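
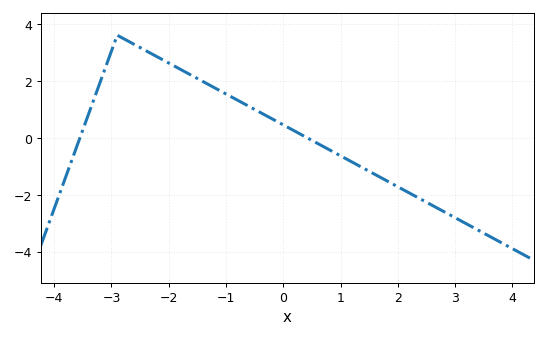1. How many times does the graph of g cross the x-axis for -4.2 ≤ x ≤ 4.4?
2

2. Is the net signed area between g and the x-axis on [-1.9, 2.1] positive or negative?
positive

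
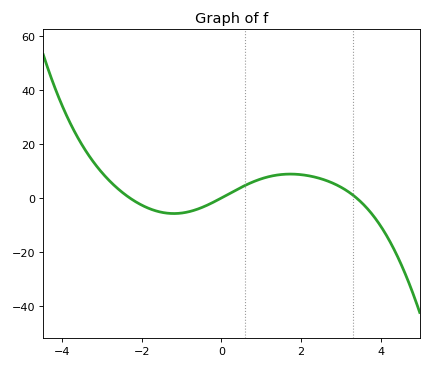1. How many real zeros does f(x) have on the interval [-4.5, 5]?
3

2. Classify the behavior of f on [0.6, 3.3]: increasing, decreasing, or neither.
neither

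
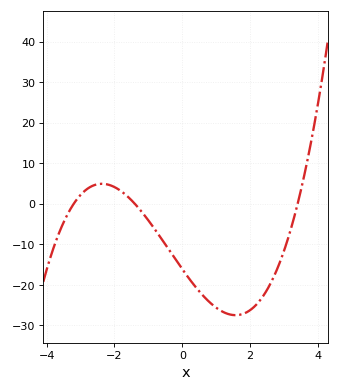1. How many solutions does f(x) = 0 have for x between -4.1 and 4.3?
3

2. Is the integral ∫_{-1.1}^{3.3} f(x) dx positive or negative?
negative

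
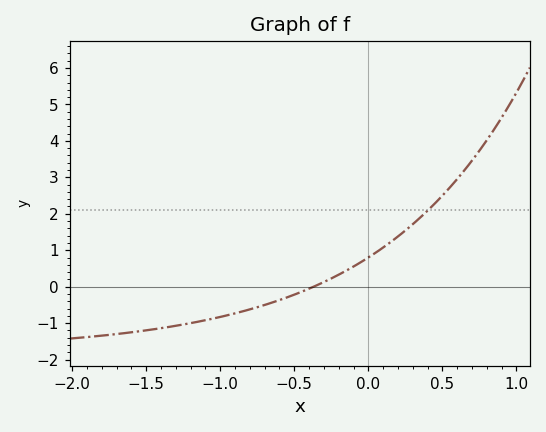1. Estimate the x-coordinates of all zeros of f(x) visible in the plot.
-0.35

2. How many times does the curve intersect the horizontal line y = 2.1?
1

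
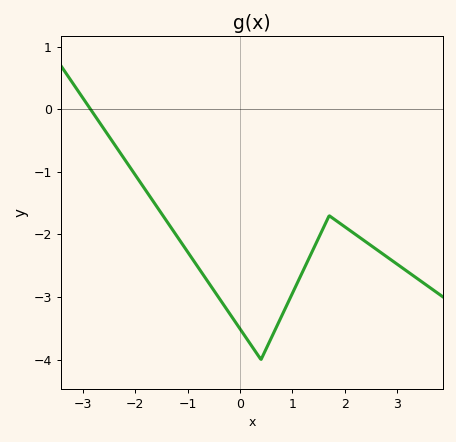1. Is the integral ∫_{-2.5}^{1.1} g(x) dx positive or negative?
negative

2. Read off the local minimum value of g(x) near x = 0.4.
-4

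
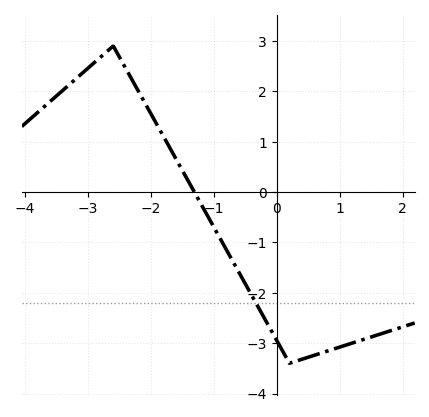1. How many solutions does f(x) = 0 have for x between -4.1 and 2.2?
1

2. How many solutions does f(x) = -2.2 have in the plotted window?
1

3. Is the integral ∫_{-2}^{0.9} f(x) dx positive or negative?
negative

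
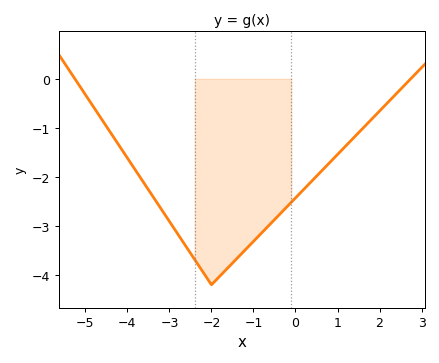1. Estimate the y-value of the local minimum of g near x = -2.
-4.2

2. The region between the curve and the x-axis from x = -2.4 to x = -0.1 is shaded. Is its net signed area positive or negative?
negative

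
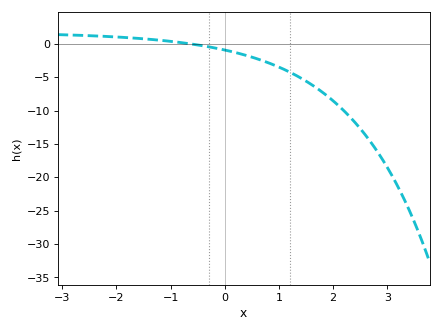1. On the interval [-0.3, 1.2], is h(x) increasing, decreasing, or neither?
decreasing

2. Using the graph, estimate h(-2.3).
1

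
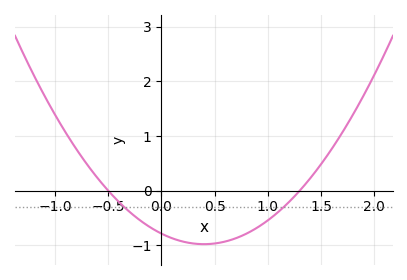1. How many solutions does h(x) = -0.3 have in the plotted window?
2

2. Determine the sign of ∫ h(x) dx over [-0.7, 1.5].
negative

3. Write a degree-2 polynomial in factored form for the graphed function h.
y = 1.21(x + 0.5)(x - 1.3)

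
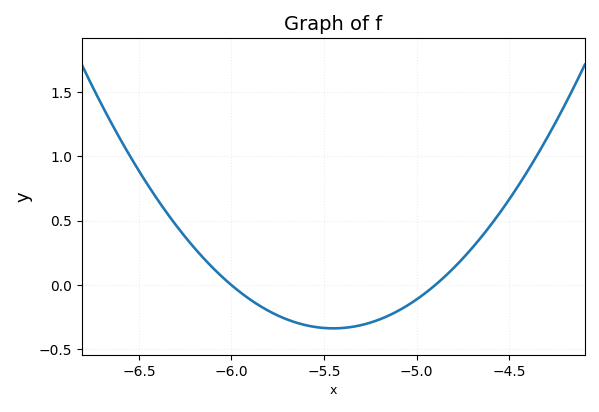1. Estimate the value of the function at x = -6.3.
0.466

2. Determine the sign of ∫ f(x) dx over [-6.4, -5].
negative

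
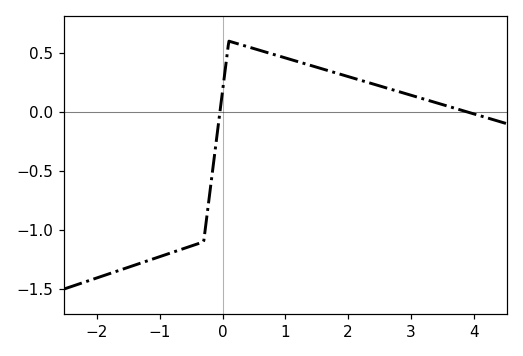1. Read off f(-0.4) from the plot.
-1.12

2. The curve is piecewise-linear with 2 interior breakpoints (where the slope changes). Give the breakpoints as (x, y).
(-0.3, -1.1); (0.1, 0.6)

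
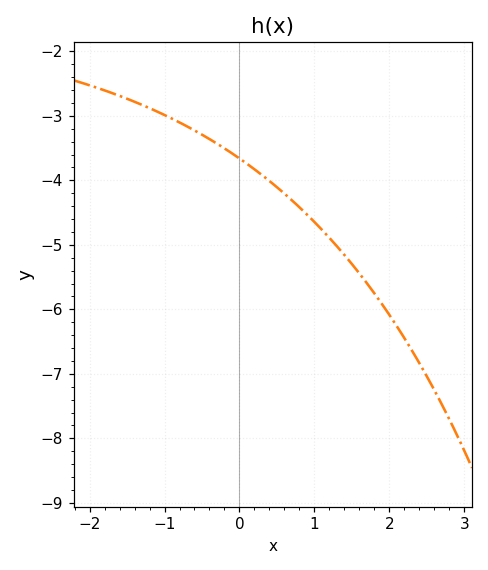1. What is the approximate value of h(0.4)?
-4.01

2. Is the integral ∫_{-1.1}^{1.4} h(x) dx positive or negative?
negative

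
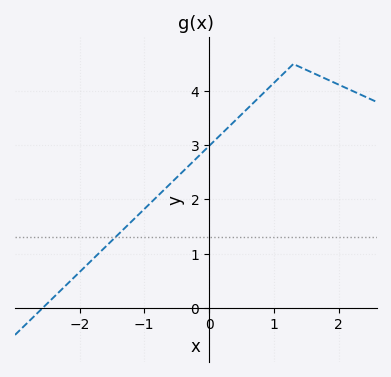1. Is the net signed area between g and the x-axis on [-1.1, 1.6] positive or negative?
positive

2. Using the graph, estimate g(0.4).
3.5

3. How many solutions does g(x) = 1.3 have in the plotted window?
1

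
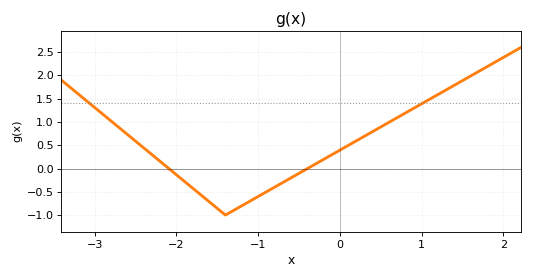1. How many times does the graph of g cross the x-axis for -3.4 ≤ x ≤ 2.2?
2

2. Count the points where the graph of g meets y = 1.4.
2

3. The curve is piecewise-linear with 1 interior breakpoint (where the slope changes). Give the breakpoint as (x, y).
(-1.4, -1)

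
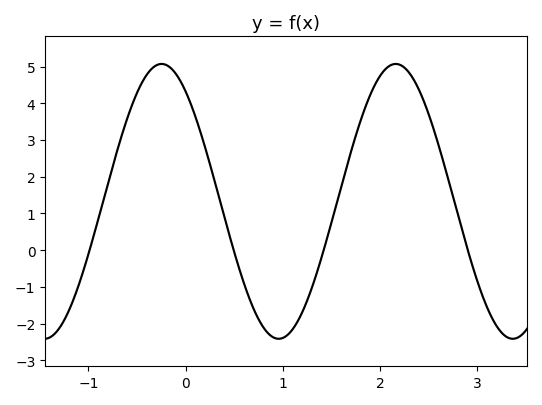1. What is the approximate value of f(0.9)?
-2.37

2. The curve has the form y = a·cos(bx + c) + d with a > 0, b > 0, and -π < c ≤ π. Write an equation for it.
y = 3.74cos(2.61x + 0.642) + 1.33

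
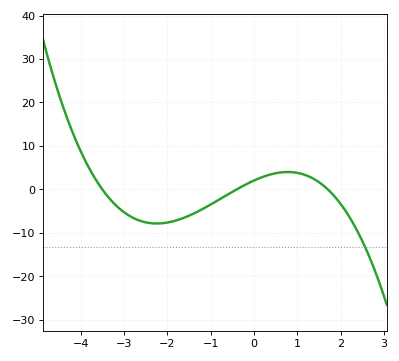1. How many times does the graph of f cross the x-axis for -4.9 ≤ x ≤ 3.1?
3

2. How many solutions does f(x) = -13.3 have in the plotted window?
1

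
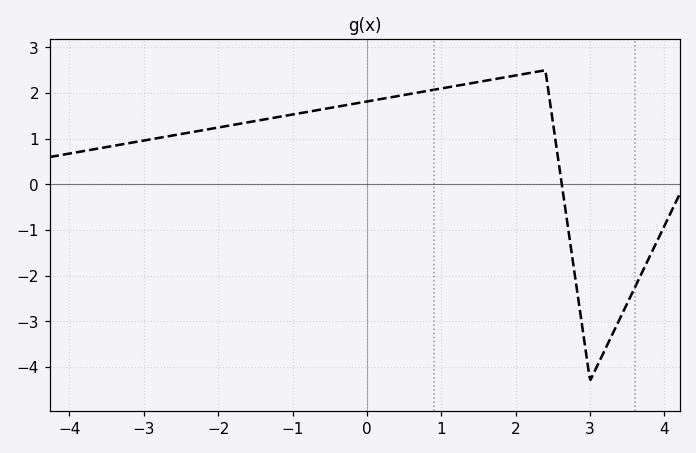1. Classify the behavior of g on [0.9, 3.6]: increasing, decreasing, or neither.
neither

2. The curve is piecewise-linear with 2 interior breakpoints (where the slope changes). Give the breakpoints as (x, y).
(2.4, 2.5); (3, -4.3)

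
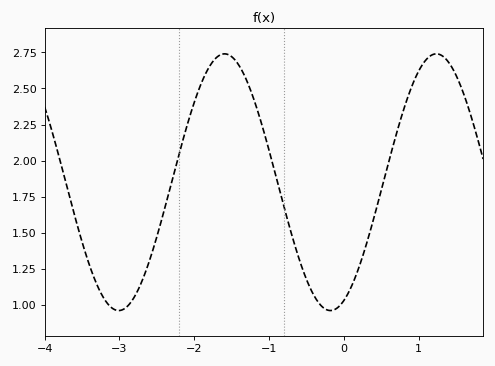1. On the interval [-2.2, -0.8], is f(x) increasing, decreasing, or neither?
neither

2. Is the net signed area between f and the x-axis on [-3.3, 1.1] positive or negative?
positive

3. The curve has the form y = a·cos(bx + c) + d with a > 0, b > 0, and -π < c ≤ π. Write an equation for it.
y = 0.89cos(2.2x - 2.7) + 1.85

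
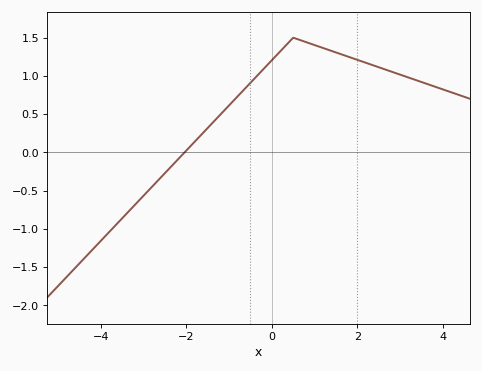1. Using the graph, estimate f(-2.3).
-0.15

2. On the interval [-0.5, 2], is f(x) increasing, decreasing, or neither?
neither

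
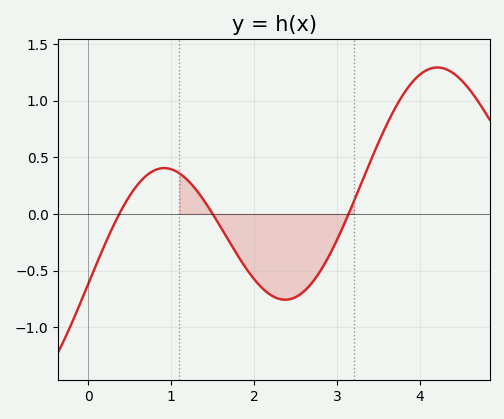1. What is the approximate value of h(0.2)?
-0.273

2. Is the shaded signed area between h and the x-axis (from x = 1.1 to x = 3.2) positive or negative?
negative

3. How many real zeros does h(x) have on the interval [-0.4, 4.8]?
3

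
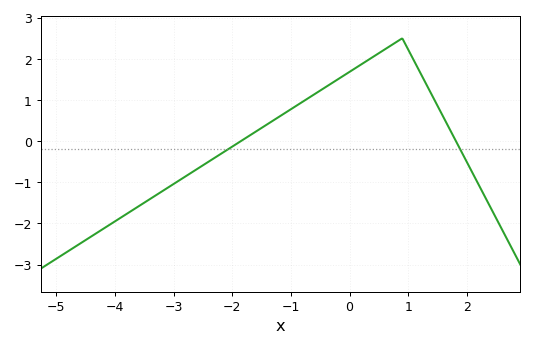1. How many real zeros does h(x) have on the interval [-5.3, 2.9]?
2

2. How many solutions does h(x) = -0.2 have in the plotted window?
2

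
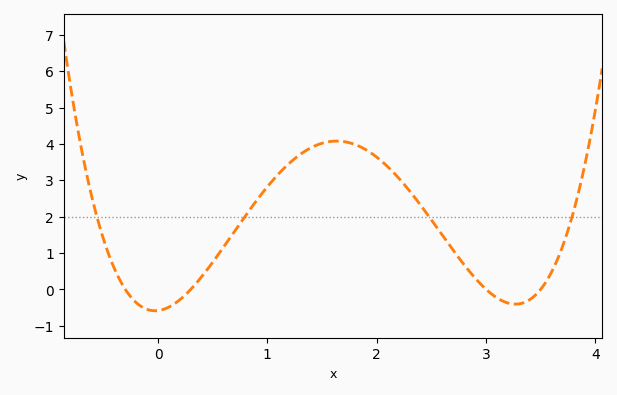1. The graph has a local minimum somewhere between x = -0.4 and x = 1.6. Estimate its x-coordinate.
0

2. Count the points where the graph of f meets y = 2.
4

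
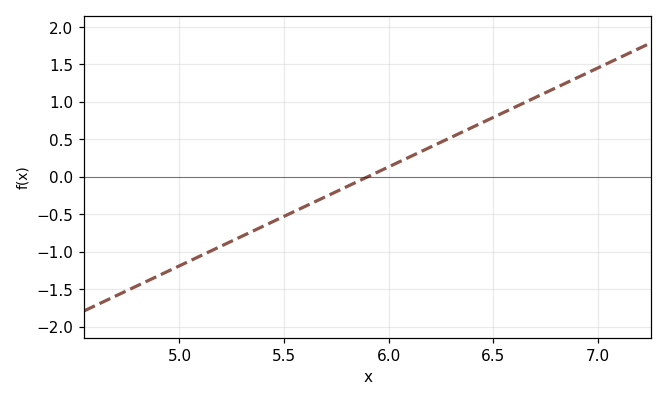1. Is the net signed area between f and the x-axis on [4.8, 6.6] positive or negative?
negative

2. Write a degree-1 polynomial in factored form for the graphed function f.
y = 1.32(x - 5.9)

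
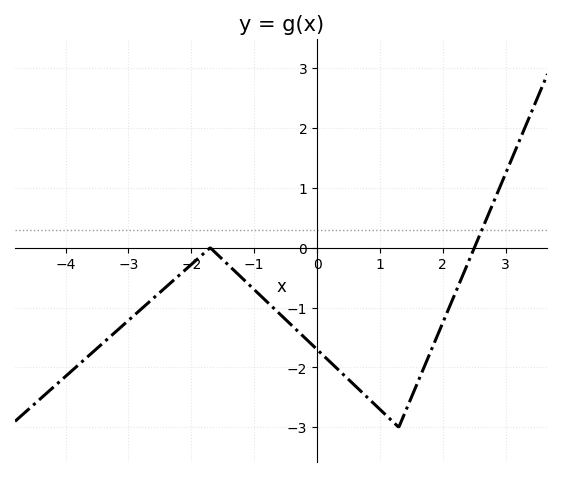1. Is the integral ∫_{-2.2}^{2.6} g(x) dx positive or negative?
negative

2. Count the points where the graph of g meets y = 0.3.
1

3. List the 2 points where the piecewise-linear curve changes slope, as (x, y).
(-1.7, 0); (1.3, -3)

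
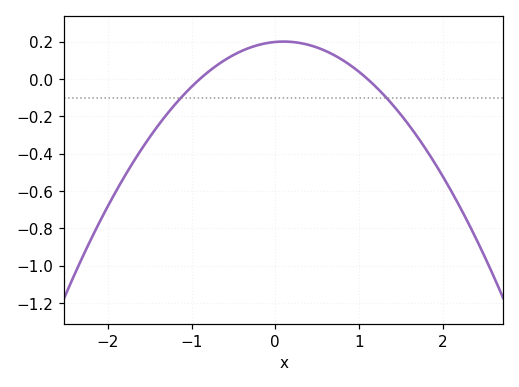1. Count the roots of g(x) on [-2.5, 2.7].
2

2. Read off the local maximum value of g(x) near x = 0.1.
0.2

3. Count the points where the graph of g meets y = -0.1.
2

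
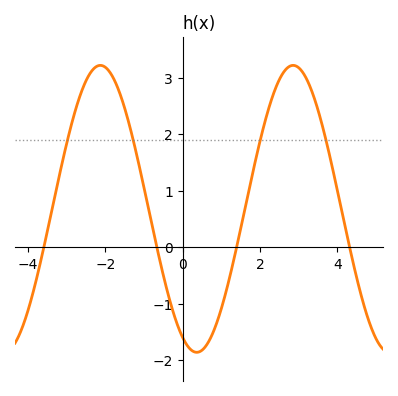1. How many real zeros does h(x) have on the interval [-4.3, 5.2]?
4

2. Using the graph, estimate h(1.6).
0.6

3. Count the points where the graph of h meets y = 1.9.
4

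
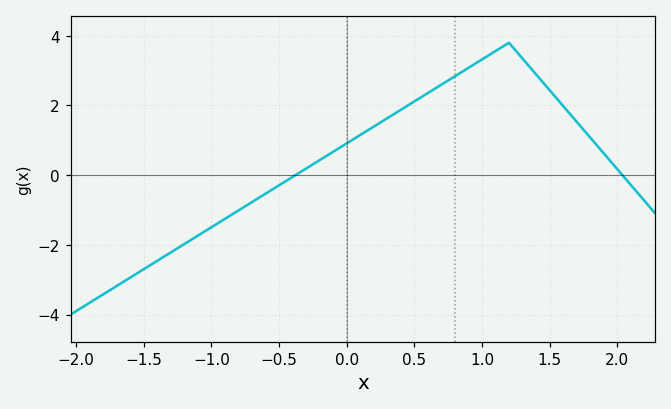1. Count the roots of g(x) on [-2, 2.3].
2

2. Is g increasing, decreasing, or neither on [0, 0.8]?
increasing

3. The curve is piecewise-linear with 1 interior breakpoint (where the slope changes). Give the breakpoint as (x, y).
(1.2, 3.8)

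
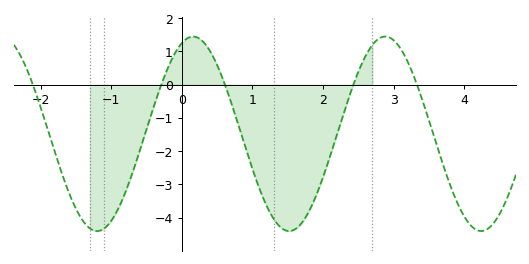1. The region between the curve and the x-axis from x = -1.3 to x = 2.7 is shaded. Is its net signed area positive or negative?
negative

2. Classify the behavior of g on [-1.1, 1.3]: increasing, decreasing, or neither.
neither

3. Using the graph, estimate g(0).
1.24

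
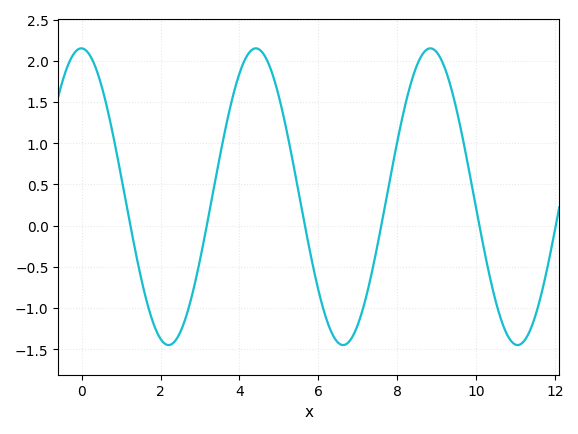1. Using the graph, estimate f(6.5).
-1.4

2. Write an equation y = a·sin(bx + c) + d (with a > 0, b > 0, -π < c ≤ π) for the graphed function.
y = 1.8sin(1.4x + 1.6) + 0.35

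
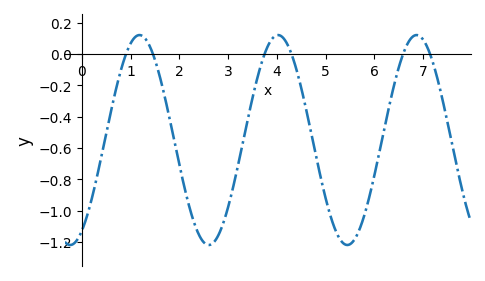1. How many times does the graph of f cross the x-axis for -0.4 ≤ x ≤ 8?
6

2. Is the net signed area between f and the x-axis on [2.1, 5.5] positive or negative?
negative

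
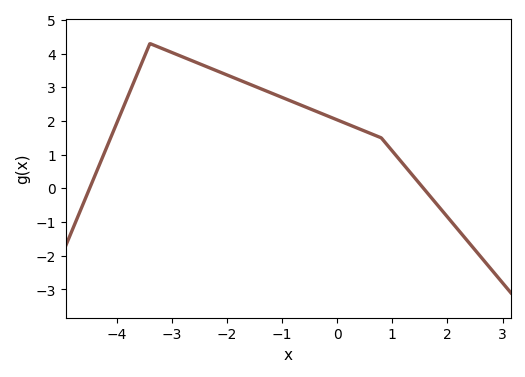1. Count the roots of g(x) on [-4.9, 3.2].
2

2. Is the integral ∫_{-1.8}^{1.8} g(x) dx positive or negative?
positive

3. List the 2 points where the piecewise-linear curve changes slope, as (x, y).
(-3.4, 4.3); (0.8, 1.5)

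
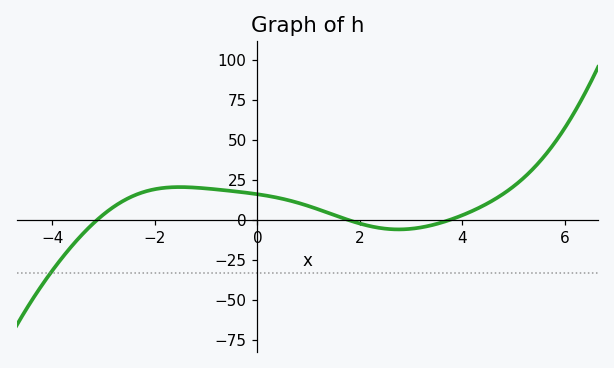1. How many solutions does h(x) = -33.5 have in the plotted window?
1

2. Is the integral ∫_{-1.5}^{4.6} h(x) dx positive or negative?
positive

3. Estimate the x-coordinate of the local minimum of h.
2.8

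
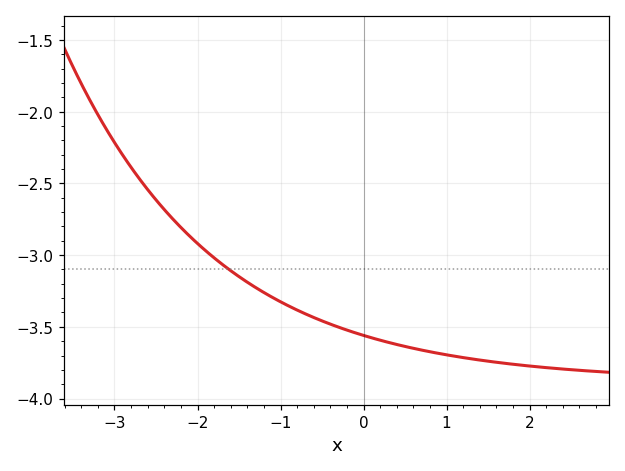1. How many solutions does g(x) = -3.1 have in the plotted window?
1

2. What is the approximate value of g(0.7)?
-3.66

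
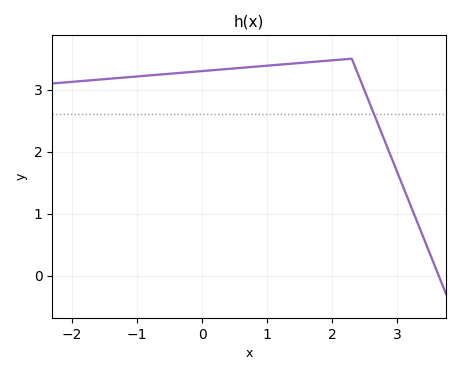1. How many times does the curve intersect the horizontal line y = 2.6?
1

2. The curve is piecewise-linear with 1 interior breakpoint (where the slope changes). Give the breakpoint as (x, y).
(2.3, 3.5)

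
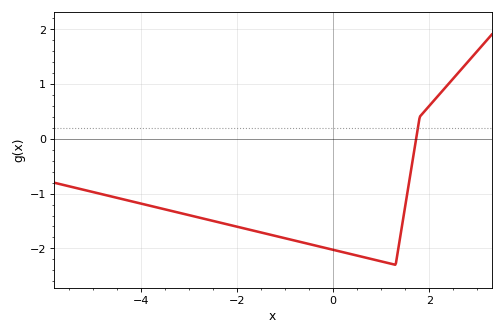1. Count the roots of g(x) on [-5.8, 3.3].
1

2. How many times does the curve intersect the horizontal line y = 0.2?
1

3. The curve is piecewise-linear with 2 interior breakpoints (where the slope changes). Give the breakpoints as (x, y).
(1.3, -2.3); (1.8, 0.4)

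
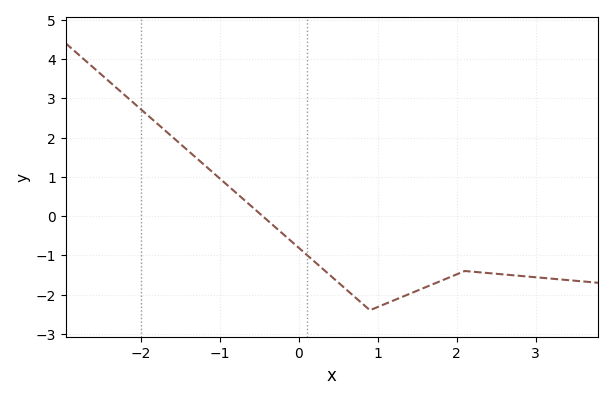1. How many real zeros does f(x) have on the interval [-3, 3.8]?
1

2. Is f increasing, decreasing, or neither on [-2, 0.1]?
decreasing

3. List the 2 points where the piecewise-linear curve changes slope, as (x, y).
(0.9, -2.4); (2.1, -1.4)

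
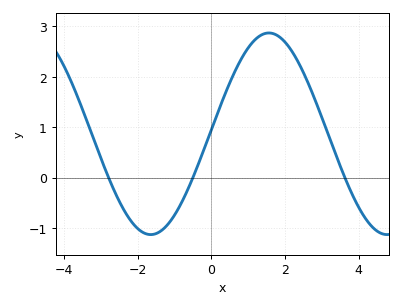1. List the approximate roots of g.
-2.8, -0.6, 3.6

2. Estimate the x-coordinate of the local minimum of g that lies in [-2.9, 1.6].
-1.6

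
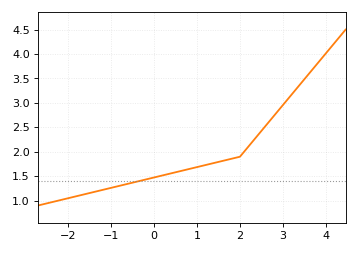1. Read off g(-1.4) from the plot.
1.2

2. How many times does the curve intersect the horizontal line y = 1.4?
1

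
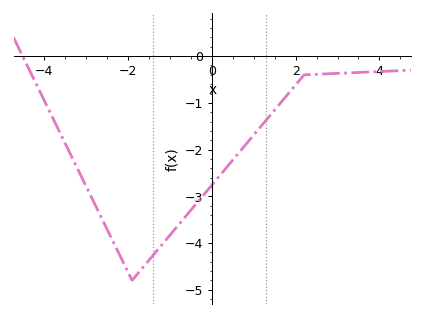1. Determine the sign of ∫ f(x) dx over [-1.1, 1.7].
negative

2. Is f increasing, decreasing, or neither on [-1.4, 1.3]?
increasing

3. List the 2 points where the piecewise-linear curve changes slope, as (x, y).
(-1.9, -4.8); (2.2, -0.4)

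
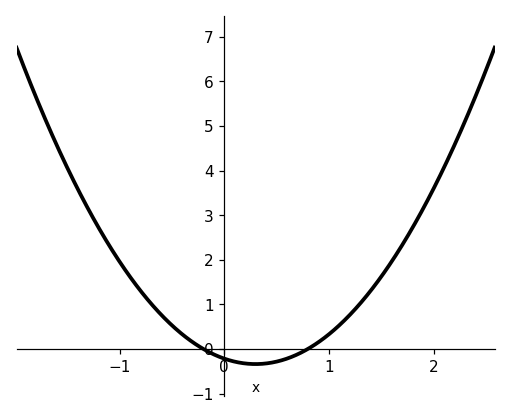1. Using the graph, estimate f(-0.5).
0.53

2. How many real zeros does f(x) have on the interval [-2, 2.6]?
2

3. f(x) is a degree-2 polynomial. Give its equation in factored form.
y = 1.36(x + 0.2)(x - 0.8)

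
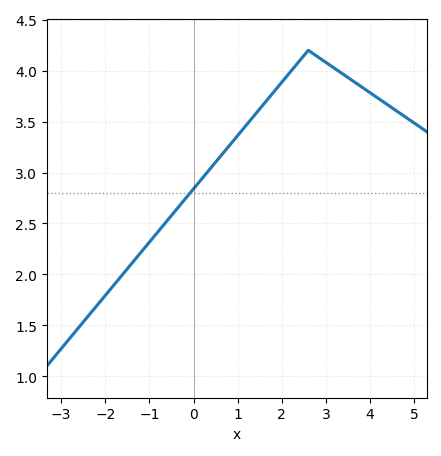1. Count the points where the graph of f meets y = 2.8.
1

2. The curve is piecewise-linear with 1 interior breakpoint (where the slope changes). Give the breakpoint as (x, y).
(2.6, 4.2)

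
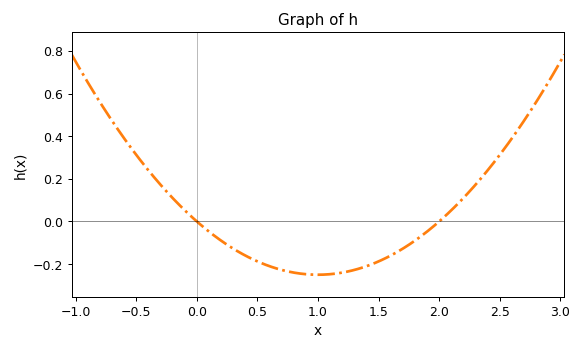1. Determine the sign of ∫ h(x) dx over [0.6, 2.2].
negative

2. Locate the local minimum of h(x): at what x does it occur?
1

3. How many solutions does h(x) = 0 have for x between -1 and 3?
2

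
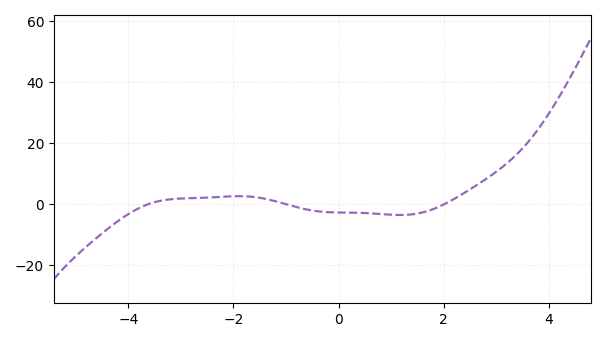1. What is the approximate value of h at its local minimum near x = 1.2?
-4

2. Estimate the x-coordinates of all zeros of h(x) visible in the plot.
-3.6, -1, 2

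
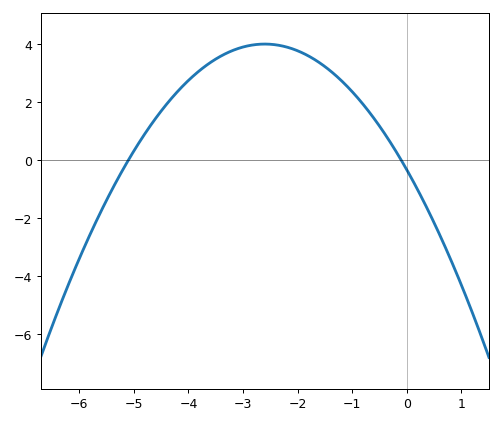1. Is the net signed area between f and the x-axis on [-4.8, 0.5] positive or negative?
positive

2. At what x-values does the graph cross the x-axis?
-5, -0.2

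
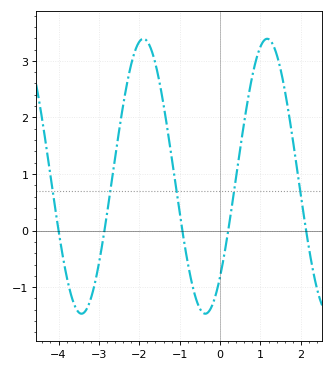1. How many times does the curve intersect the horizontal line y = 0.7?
5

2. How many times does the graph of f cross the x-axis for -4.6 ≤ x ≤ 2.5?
5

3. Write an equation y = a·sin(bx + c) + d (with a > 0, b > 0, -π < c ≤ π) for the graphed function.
y = 2.43sin(2.05x - 0.82) + 0.96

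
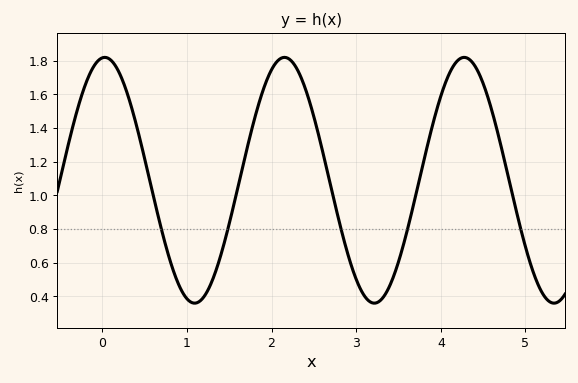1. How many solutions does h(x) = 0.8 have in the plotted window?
5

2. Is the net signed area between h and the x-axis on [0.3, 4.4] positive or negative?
positive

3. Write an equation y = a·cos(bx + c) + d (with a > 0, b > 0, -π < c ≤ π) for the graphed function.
y = 0.73cos(3x - 0.09) + 1.09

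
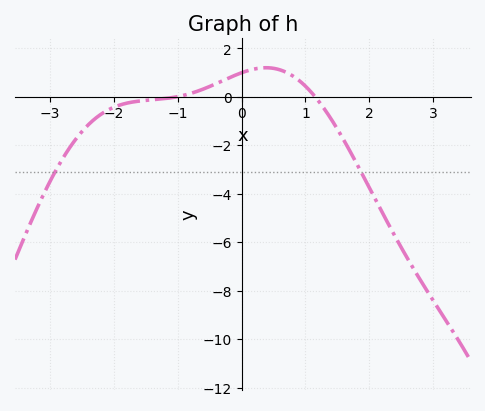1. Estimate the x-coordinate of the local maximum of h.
0.4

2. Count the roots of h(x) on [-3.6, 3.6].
2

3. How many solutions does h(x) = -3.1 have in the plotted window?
2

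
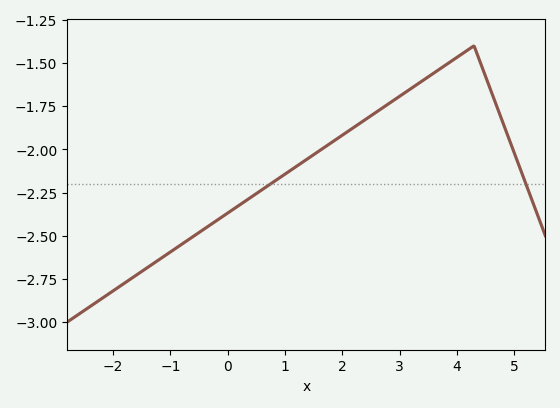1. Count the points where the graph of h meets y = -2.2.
2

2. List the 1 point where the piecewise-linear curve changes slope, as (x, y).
(4.3, -1.4)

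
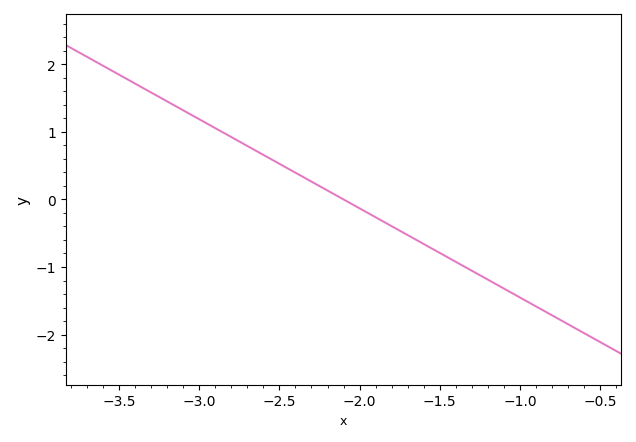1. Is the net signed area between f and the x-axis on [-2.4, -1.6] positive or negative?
negative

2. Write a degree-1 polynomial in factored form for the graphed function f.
y = -1.32(x + 2.1)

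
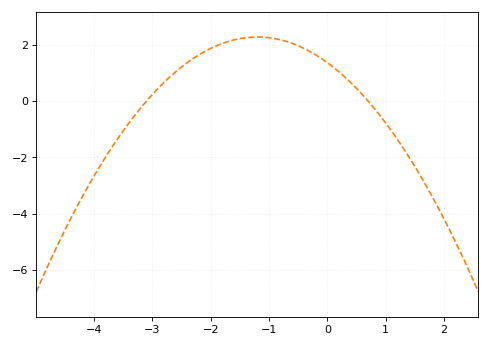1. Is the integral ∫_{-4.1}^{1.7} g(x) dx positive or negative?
positive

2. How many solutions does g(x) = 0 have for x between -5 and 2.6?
2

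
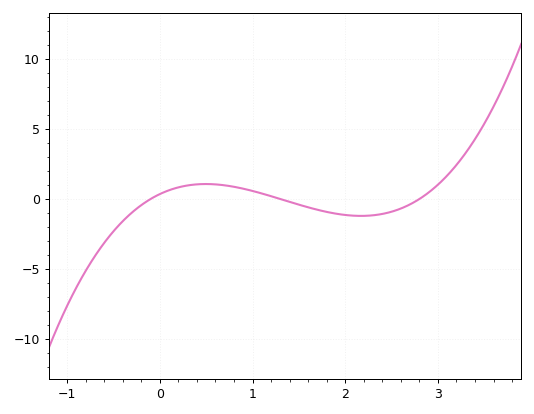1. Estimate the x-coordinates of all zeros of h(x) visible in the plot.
-0.1, 1.3, 2.8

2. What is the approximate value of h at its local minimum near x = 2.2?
-1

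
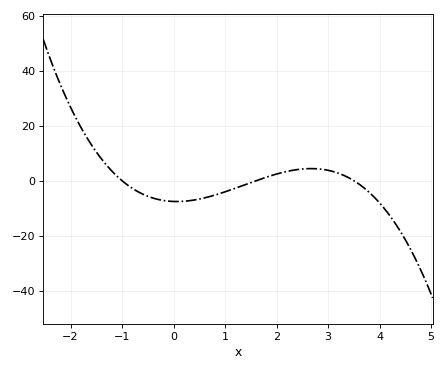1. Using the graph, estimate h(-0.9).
-2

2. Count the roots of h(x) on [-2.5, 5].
3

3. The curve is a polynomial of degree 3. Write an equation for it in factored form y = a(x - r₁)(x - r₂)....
y = -1.35(x + 1)(x - 1.6)(x - 3.5)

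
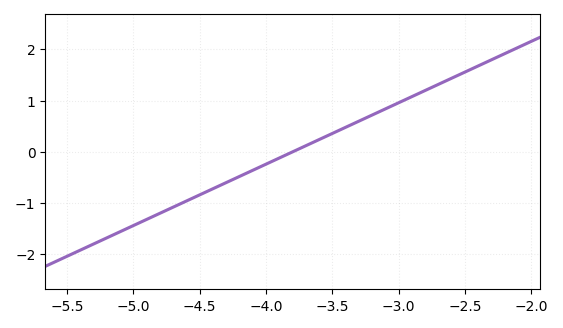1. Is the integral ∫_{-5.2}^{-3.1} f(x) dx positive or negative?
negative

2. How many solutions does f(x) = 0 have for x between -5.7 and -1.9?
1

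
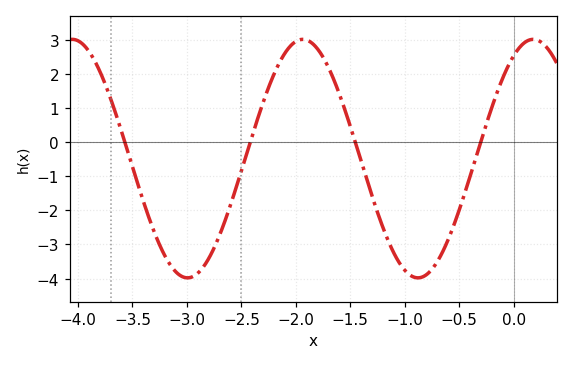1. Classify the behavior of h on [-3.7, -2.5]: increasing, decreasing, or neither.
neither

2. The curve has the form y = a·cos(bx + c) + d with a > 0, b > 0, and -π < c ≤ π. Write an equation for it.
y = 3.5cos(2.97x - 0.532) - 0.48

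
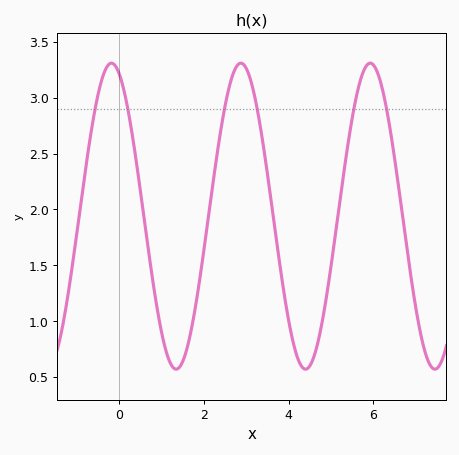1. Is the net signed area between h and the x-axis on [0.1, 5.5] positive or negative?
positive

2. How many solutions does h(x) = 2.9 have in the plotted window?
6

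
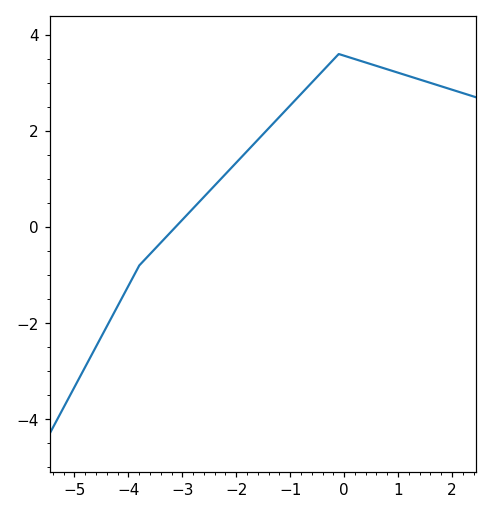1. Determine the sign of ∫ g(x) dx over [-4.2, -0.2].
positive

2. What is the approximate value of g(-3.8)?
-0.8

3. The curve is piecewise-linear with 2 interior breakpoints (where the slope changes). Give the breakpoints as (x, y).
(-3.8, -0.8); (-0.1, 3.6)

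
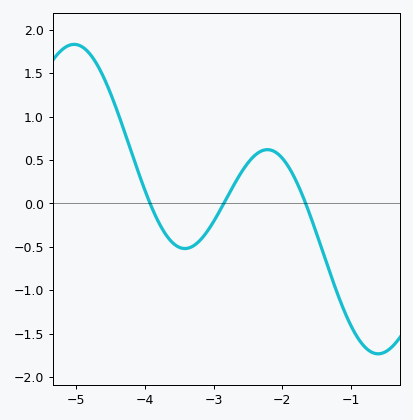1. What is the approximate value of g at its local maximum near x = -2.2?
0.6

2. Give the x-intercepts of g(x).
-3.9, -2.9, -1.7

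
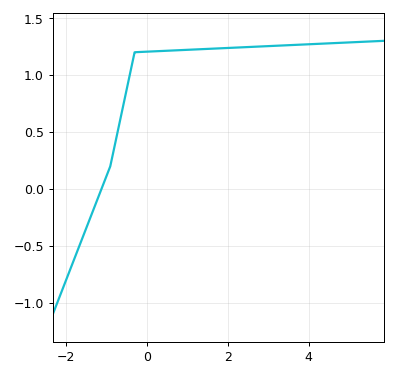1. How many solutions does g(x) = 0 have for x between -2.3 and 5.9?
1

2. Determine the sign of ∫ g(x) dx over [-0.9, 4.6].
positive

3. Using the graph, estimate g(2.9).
1.25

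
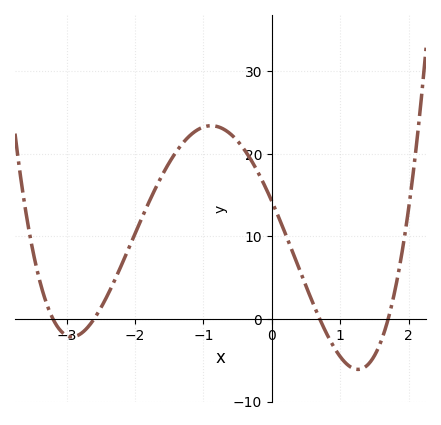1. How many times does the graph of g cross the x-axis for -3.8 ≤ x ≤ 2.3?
4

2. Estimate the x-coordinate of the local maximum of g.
-0.888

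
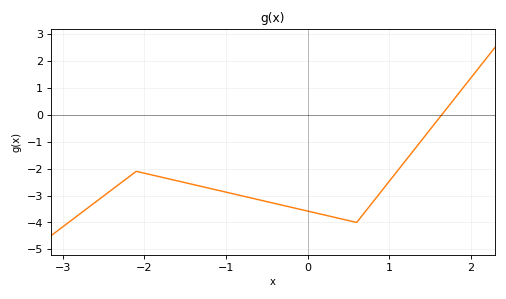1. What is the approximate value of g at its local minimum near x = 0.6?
-4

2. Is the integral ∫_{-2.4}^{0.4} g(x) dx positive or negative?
negative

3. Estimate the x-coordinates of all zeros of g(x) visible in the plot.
1.6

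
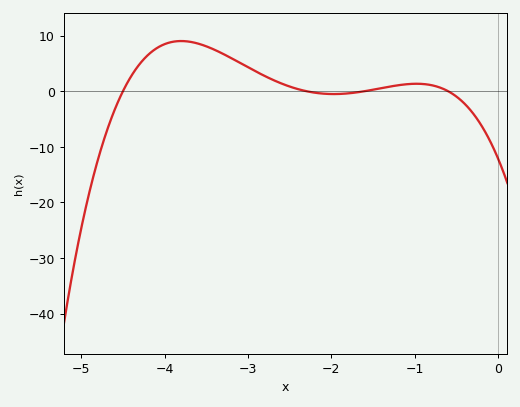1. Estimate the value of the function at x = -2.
-0.512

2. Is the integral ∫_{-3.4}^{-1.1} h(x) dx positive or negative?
positive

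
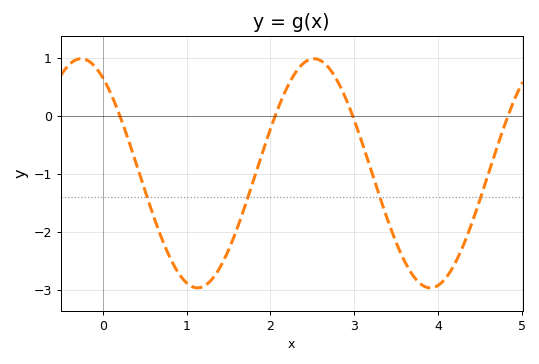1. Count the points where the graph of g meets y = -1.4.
4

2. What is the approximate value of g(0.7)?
-2.1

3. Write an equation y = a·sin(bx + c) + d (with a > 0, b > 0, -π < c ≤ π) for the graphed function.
y = 1.97sin(2.3x + 2.2) - 0.99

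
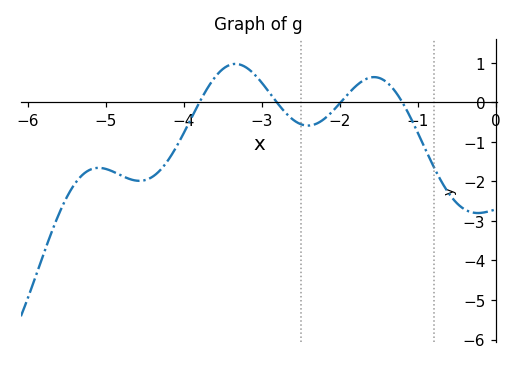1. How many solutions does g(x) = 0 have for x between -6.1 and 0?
4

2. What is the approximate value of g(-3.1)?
0.7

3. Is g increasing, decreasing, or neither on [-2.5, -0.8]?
neither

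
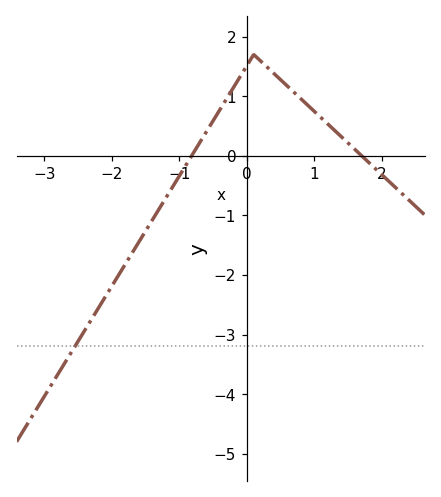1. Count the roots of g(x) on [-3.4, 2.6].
2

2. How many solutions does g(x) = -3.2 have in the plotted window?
1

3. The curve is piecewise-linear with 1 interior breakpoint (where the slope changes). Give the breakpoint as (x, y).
(0.1, 1.7)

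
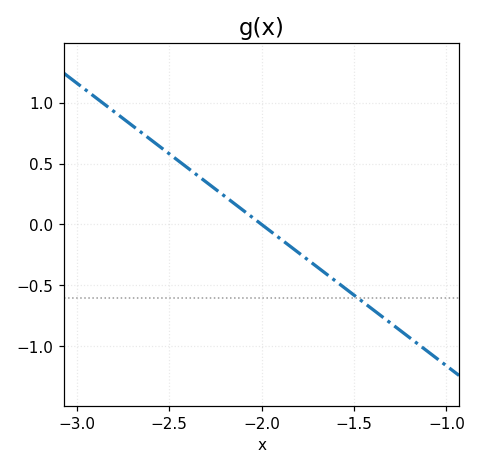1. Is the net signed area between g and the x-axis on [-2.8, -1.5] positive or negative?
positive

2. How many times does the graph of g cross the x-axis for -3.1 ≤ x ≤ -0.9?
1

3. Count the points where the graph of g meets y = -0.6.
1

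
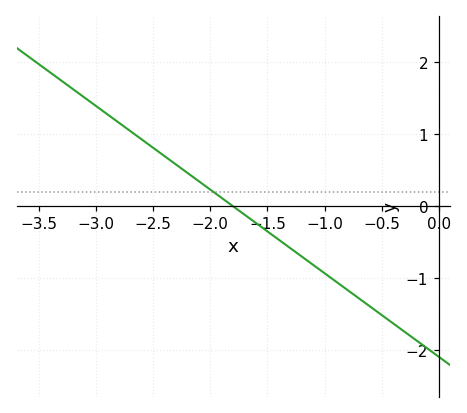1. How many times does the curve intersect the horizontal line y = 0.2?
1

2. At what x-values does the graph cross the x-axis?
-1.8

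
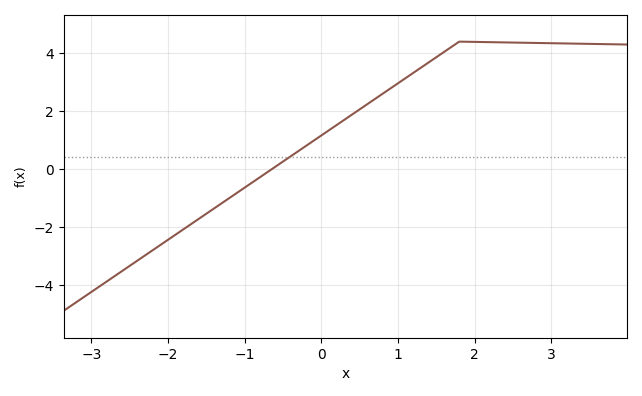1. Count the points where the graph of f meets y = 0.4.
1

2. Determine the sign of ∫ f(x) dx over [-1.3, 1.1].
positive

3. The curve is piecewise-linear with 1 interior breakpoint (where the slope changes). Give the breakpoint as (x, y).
(1.8, 4.4)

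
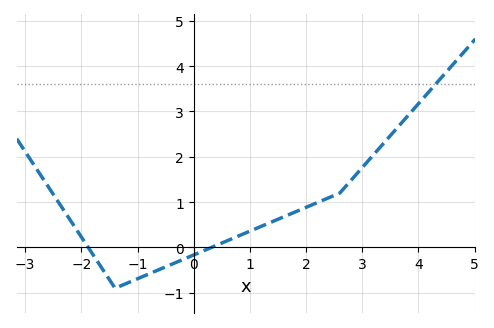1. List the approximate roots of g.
-1.88, 0.314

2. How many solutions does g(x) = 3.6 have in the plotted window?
1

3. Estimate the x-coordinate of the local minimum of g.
-1.4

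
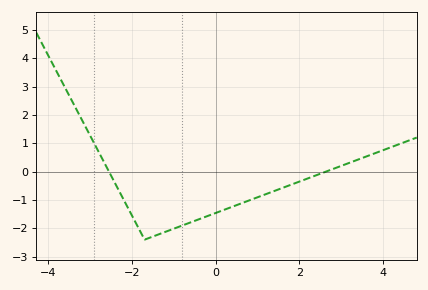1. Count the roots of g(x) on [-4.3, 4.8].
2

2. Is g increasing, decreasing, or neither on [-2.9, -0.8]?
neither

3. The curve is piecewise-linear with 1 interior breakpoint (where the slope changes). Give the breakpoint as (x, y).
(-1.7, -2.4)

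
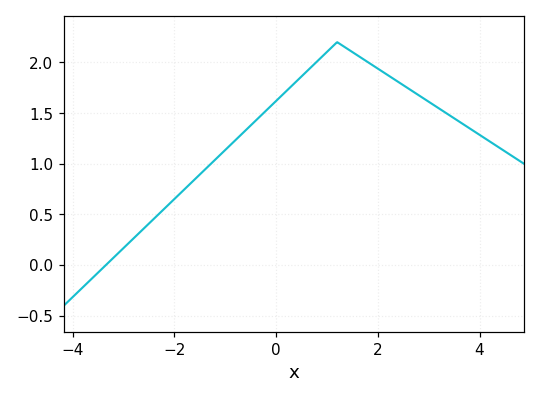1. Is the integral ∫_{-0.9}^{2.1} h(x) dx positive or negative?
positive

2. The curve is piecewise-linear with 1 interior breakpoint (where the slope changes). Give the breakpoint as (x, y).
(1.2, 2.2)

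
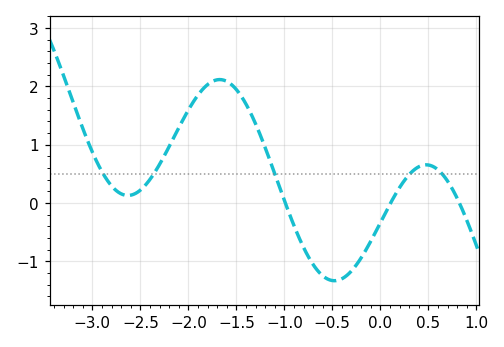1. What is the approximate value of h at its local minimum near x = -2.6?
0.1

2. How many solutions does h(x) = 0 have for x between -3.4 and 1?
3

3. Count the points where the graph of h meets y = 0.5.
5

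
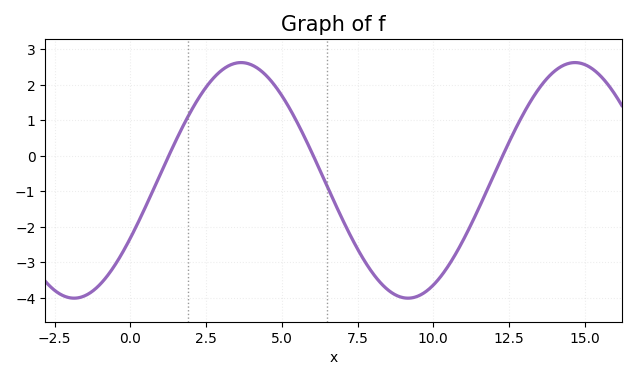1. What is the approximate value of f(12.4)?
0.206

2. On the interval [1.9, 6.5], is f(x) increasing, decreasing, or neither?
neither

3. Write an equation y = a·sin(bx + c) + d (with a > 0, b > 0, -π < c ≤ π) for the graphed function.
y = 3.32sin(0.57x - 0.512) - 0.69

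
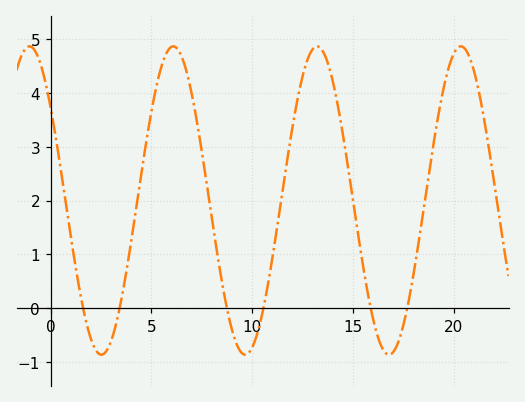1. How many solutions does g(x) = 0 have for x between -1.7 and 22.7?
6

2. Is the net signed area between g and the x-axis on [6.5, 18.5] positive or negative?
positive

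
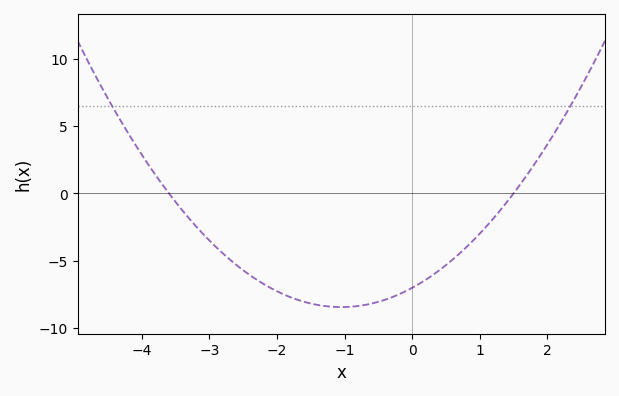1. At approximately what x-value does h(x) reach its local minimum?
-1.05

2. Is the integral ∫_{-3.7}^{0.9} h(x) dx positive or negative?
negative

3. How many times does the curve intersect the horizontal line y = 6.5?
2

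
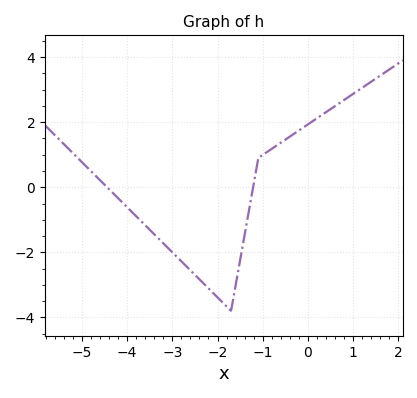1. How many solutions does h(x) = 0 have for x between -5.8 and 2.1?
2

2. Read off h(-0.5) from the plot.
1.46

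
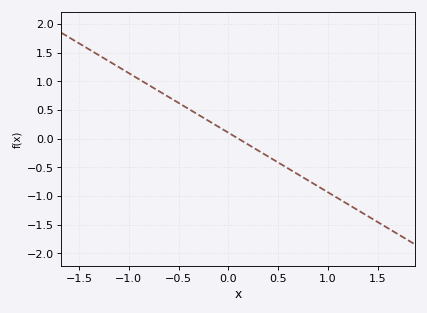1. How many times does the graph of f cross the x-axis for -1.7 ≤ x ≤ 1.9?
1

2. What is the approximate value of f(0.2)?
-0.1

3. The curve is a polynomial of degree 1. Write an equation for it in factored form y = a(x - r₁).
y = -1.04(x - 0.1)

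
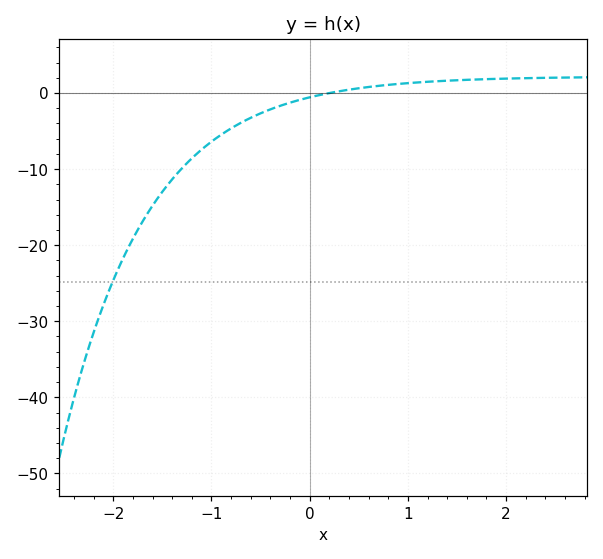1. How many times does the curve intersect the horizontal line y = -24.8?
1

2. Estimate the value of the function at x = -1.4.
-11.3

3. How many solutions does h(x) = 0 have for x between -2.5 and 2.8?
1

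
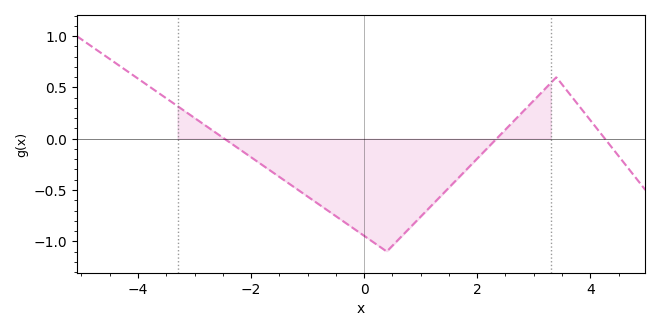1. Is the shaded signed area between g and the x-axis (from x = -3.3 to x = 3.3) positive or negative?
negative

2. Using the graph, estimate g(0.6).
-1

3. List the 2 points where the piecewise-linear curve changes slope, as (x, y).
(0.4, -1.1); (3.4, 0.6)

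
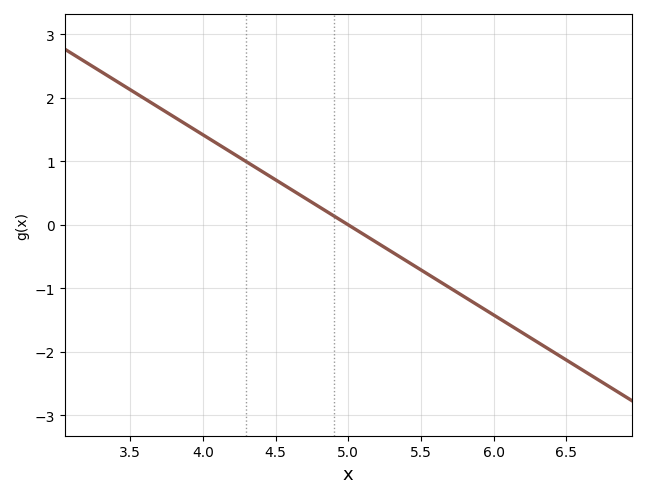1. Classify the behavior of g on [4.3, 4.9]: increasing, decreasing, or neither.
decreasing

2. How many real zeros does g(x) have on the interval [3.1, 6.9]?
1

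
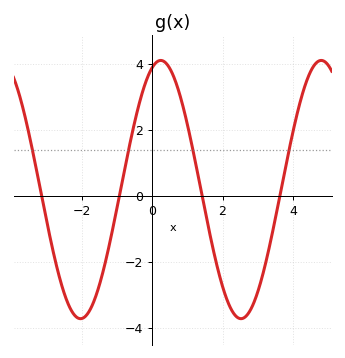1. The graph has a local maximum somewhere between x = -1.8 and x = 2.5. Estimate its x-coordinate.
0.2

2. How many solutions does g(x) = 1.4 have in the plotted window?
4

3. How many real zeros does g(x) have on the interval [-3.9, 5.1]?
4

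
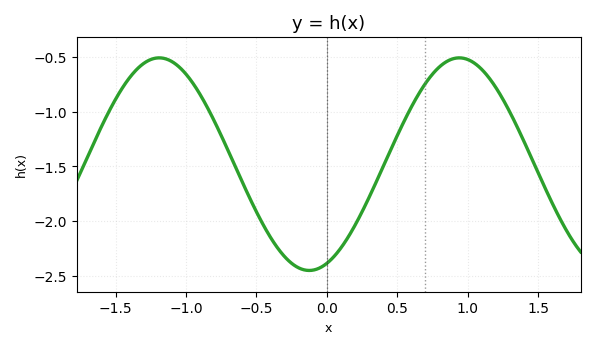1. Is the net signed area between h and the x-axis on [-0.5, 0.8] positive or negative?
negative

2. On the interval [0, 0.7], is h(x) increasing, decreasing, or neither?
increasing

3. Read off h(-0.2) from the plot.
-2.45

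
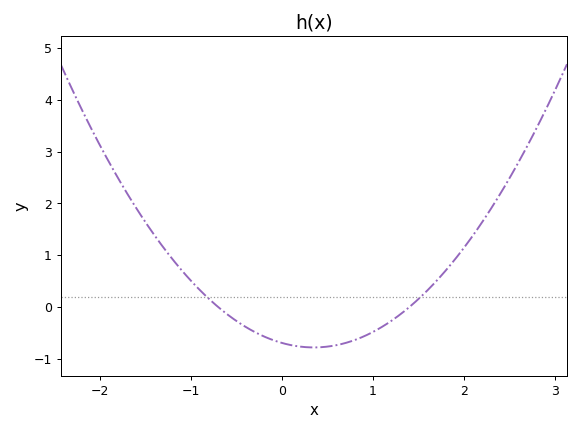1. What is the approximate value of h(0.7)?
-0.696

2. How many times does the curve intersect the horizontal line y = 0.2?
2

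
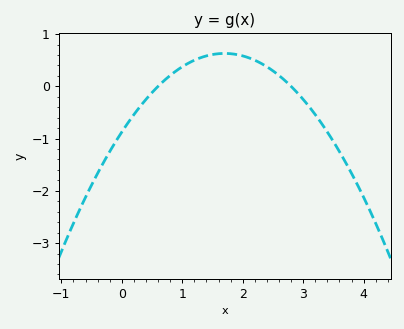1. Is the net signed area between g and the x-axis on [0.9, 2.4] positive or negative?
positive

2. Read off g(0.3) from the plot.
-0.39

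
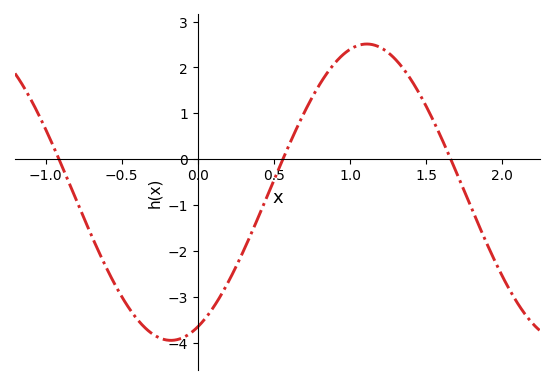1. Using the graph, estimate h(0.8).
1.6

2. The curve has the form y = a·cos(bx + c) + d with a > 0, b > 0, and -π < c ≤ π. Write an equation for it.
y = 3.23cos(2.4x - 2.7) - 0.72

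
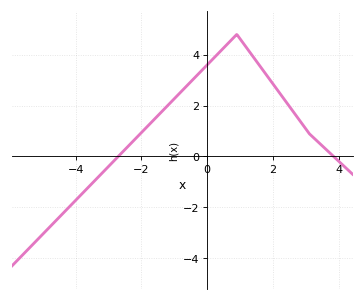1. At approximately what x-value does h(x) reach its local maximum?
1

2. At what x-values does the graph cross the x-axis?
-2.8, 3.8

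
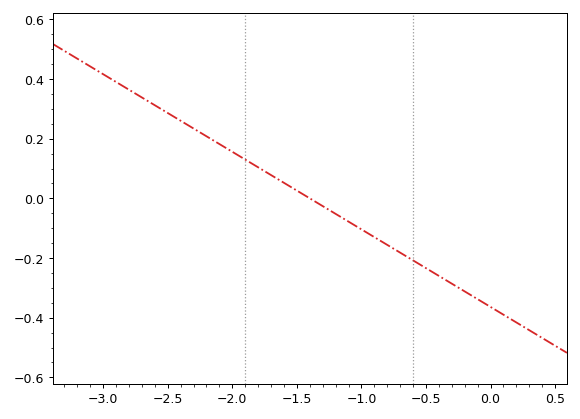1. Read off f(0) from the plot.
-0.36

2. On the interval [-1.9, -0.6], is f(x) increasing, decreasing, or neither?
decreasing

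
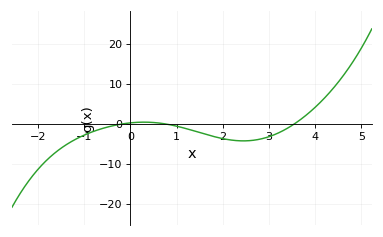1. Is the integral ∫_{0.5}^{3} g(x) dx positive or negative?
negative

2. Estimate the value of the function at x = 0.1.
0.275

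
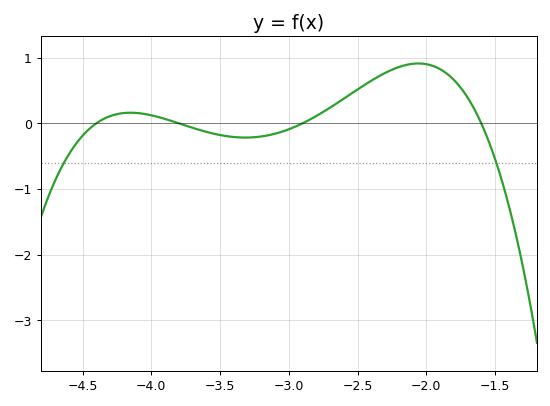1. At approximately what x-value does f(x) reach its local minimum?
-3.32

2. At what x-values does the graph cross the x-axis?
-4.4, -3.8, -2.9, -1.6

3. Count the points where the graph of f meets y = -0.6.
2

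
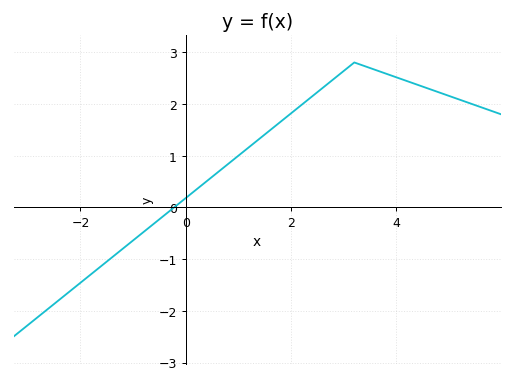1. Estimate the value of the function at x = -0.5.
-0.23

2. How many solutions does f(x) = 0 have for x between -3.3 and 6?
1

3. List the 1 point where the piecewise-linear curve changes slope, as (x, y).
(3.2, 2.8)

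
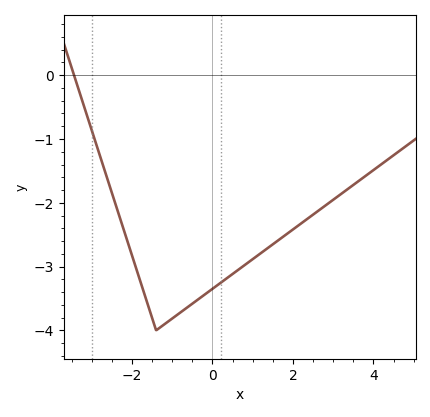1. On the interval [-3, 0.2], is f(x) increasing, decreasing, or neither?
neither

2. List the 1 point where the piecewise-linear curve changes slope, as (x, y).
(-1.4, -4)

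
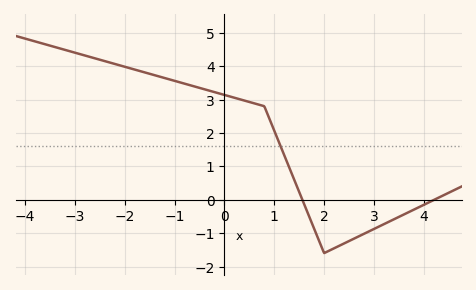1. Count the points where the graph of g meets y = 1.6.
1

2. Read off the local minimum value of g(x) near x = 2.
-1.6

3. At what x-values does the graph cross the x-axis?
1.6, 4.2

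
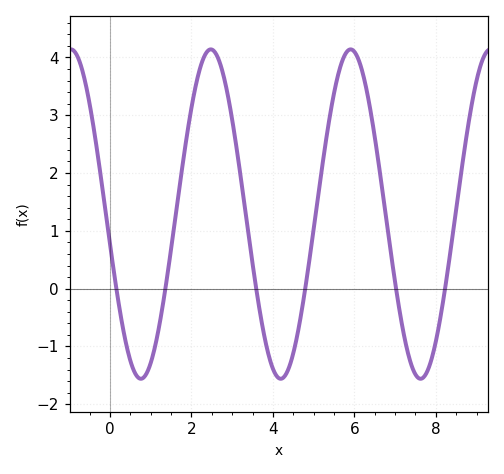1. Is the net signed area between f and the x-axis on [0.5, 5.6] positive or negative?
positive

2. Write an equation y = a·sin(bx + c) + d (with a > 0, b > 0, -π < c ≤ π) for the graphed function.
y = 2.85sin(1.8x - 3) + 1.29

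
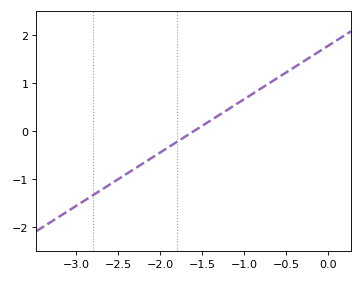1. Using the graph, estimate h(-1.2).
0.444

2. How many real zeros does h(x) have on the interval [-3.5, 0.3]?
1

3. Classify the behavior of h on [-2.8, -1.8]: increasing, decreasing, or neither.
increasing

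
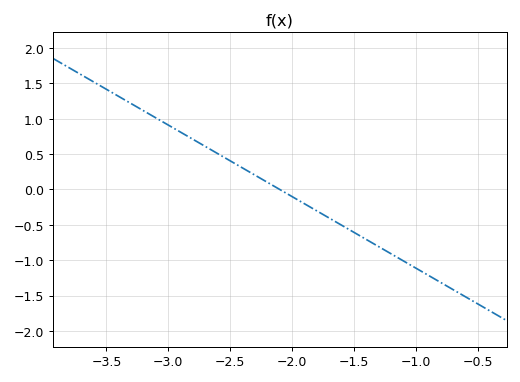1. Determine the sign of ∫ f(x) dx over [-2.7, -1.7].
positive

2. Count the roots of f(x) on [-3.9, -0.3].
1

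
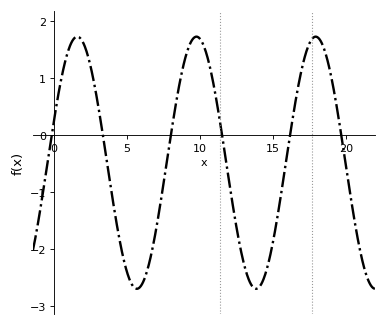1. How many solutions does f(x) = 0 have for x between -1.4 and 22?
6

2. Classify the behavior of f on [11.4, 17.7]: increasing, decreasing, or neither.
neither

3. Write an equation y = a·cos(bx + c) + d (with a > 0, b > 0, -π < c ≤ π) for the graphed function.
y = 2.21cos(0.77x - 1.2) - 0.48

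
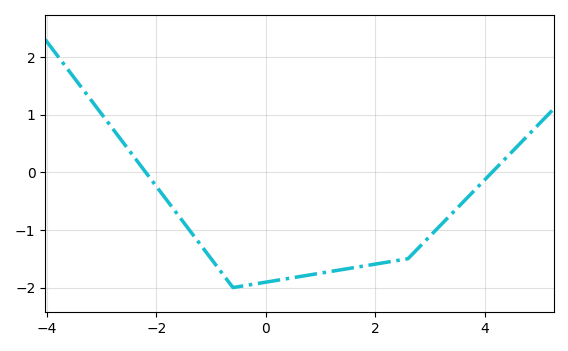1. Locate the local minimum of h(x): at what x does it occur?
-0.596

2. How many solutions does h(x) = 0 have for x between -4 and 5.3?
2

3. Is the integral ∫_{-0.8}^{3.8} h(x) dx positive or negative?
negative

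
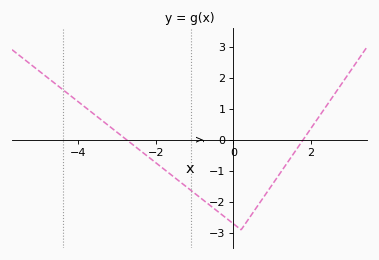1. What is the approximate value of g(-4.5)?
1.71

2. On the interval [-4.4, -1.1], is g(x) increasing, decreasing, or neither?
decreasing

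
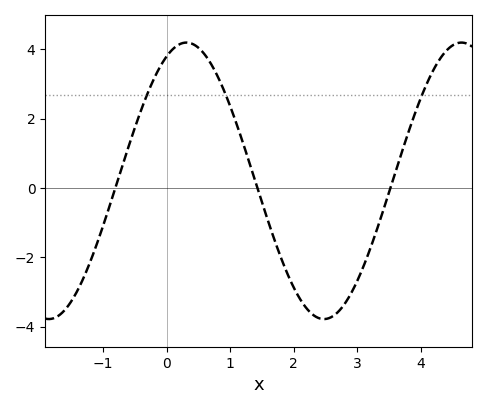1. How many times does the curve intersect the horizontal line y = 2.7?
3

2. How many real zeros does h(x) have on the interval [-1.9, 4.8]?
3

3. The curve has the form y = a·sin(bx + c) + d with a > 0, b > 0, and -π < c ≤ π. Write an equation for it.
y = 3.99sin(1.45x + 1.12) + 0.21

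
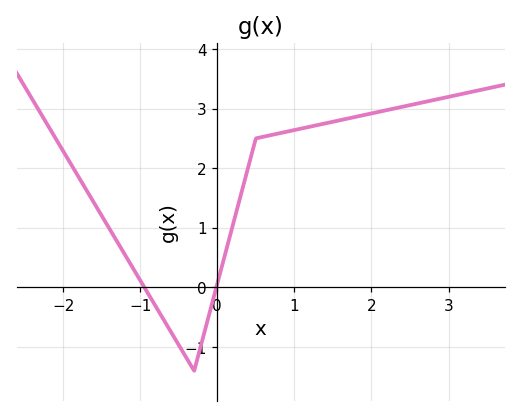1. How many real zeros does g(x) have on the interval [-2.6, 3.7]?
2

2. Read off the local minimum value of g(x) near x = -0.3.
-1.4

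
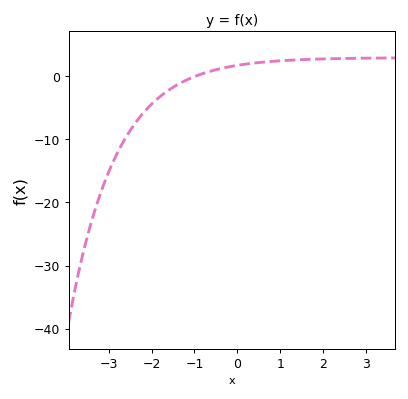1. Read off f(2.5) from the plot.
2.83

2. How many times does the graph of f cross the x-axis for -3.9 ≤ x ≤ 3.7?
1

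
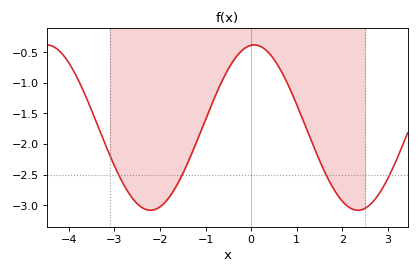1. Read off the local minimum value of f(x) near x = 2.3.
-3.1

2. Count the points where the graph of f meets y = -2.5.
4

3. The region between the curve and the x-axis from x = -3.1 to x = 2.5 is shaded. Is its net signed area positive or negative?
negative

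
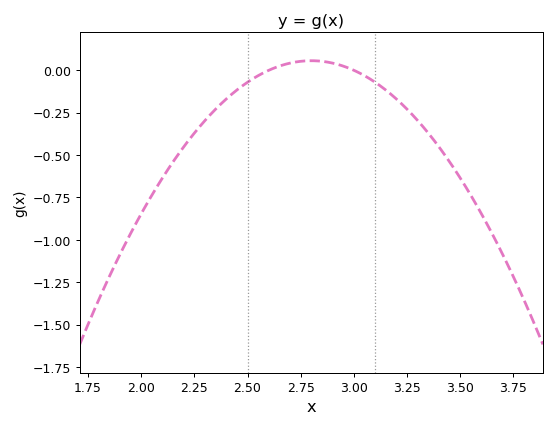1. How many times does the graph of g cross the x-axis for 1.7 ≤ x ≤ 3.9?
2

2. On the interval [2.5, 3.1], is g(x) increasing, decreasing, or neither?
neither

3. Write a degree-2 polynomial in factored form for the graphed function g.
y = -1.41(x - 2.6)(x - 3)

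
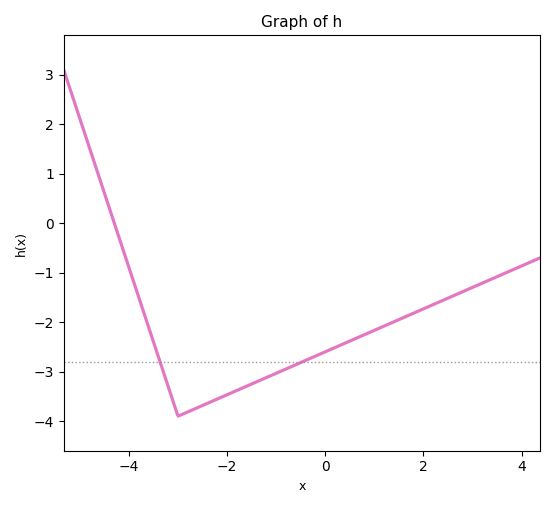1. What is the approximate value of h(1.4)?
-1.99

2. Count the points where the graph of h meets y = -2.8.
2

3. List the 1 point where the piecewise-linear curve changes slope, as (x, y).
(-3, -3.9)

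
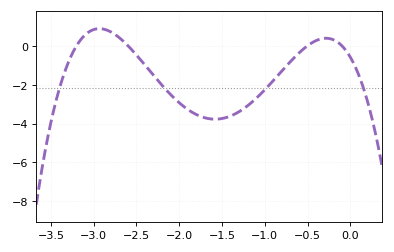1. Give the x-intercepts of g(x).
-3.2, -2.6, -0.5, -0.1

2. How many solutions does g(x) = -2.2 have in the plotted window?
4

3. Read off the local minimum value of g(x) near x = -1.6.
-3.78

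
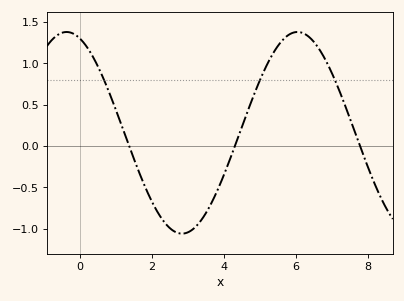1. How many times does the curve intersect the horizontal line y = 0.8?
3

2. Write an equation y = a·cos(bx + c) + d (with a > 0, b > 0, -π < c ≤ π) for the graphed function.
y = 1.22cos(0.98x + 0.352) + 0.16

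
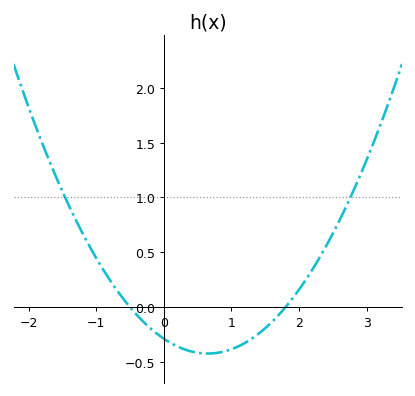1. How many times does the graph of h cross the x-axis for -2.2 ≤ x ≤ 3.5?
2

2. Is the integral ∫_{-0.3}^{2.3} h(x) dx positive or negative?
negative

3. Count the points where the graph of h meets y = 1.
2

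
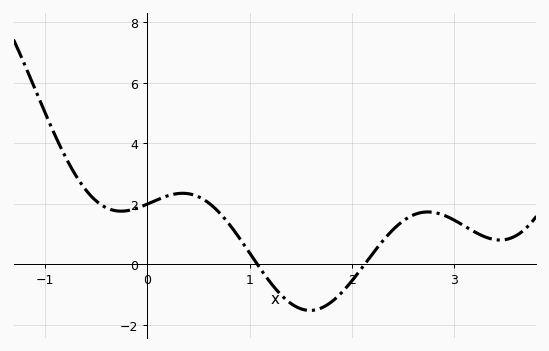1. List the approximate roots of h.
1.1, 2.1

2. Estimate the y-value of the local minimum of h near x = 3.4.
0.8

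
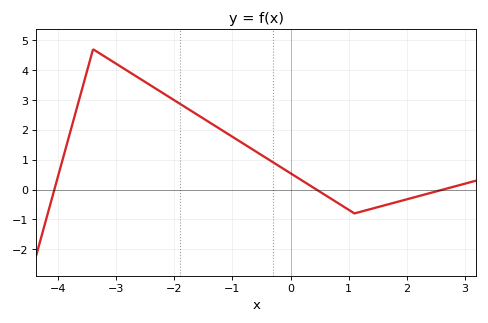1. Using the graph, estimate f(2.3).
-0.2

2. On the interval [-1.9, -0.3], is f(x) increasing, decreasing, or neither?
decreasing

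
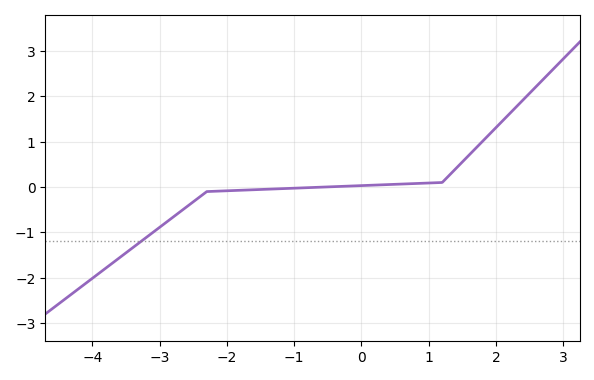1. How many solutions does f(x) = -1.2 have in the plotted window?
1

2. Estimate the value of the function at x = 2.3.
1.8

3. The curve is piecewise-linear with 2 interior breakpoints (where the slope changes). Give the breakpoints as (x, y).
(-2.3, -0.1); (1.2, 0.1)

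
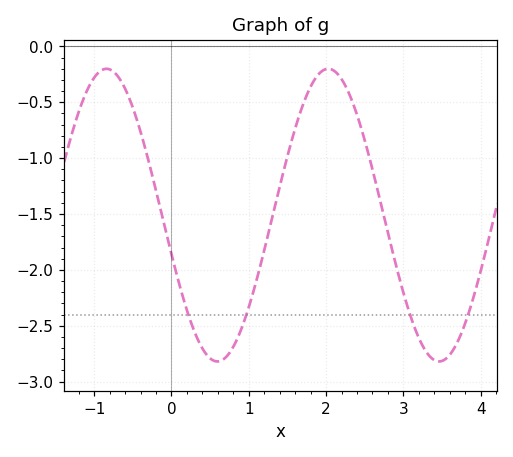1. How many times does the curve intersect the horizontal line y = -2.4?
4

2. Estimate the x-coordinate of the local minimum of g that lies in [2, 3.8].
3.46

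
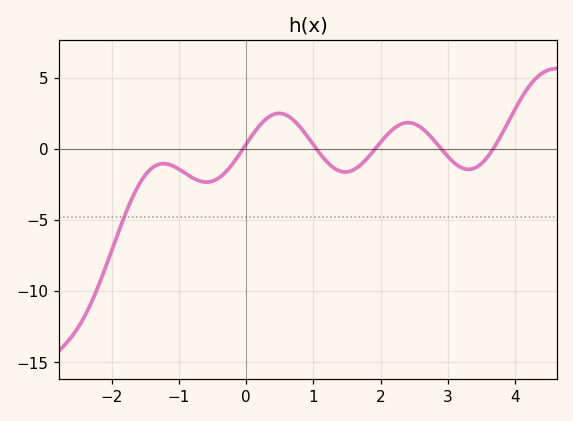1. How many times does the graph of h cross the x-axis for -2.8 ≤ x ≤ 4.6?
5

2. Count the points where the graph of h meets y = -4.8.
1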